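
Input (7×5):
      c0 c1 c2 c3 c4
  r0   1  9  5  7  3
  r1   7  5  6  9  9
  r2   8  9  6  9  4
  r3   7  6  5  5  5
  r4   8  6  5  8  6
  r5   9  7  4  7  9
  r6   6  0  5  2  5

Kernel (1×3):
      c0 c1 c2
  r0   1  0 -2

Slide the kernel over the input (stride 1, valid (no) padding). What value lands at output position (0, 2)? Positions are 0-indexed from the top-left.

-1

The receptive field on the input at this output position is [5 7 3]. Elementwise product with the kernel and sum: 5·1 + 3·-2.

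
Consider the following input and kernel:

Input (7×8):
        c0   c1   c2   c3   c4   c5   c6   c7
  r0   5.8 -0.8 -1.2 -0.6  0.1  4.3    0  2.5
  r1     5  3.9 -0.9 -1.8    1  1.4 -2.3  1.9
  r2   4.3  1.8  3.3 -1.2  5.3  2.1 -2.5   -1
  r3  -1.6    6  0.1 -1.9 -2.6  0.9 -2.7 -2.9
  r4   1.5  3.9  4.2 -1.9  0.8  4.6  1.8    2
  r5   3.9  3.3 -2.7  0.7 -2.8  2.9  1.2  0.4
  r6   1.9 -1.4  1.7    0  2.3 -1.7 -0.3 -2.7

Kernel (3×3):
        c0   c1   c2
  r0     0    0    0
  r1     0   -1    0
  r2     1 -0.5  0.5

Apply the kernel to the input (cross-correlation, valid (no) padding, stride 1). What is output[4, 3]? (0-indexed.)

0.8

The receptive field on the input at this output position is [-1.9 0.8 4.6 / 0.7 -2.8 2.9 / 0 2.3 -1.7]. Elementwise product with the kernel and sum: -2.8·-1 + 0·1 + 2.3·-0.5 + -1.7·0.5.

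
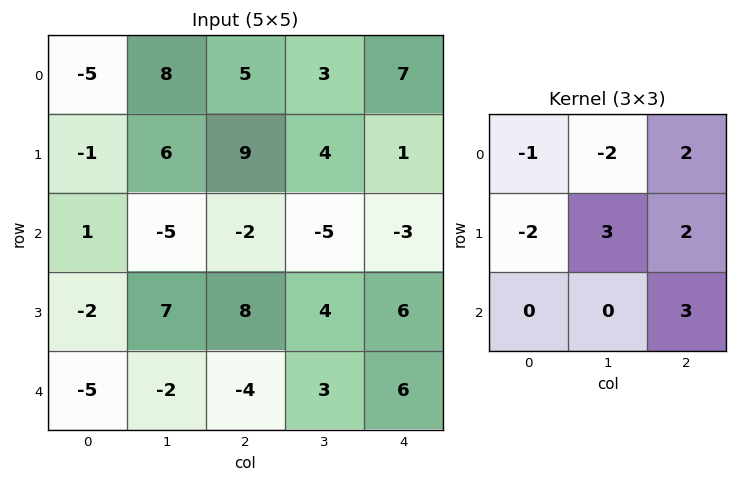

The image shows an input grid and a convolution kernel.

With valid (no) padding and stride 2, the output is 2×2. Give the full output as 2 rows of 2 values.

Output[0,0]: The receptive field on the input at this output position is [-5 8 5 / -1 6 9 / 1 -5 -2]. Elementwise product with the kernel and sum: -5·-1 + 8·-2 + 5·2 + -1·-2 + 6·3 + 9·2 + -2·3.

31 -10
34 32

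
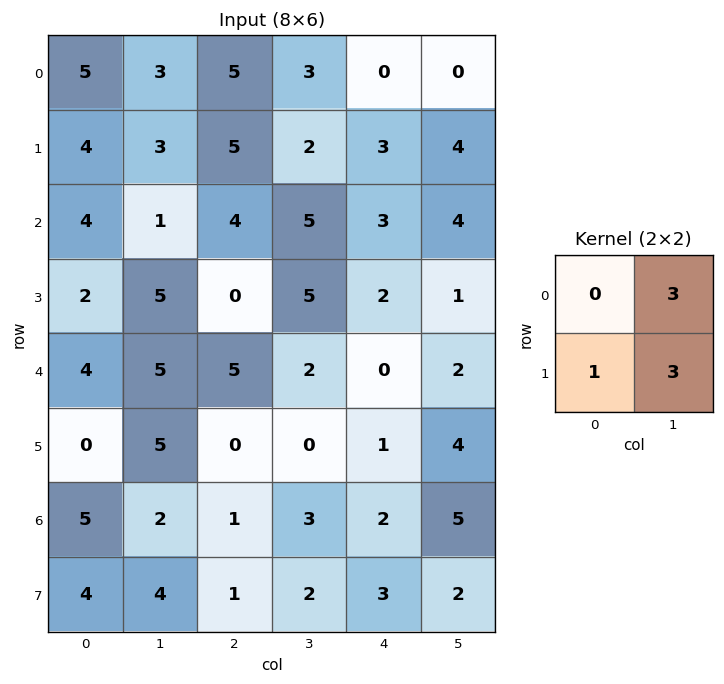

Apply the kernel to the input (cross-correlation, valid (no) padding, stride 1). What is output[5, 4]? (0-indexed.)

29

The receptive field on the input at this output position is [1 4 / 2 5]. Elementwise product with the kernel and sum: 4·3 + 2·1 + 5·3.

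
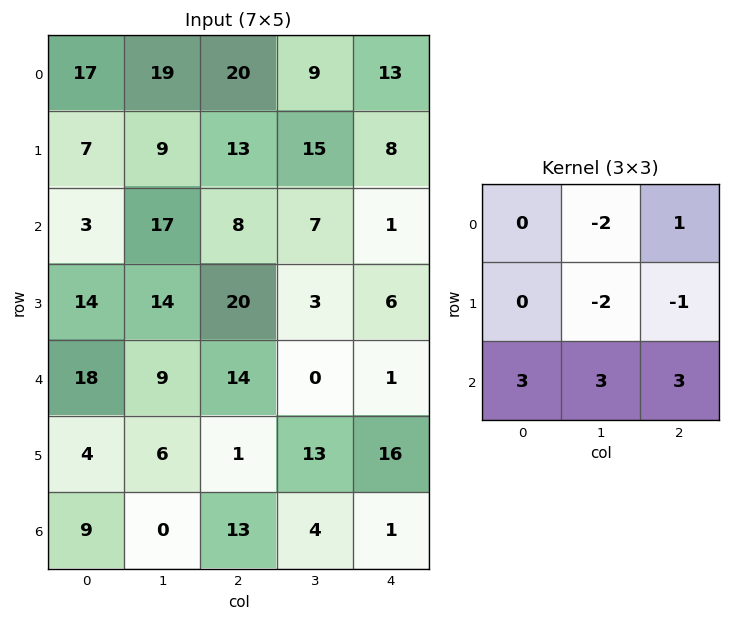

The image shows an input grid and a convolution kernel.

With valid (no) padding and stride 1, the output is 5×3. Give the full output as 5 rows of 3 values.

Output[0,0]: The receptive field on the input at this output position is [17 19 20 / 7 9 13 / 3 17 8]. Elementwise product with the kernel and sum: 19·-2 + 20·1 + 9·-2 + 13·-1 + 3·3 + 17·3 + 8·3.

35 24 5
97 77 50
49 17 20
-7 -5 89
49 8 13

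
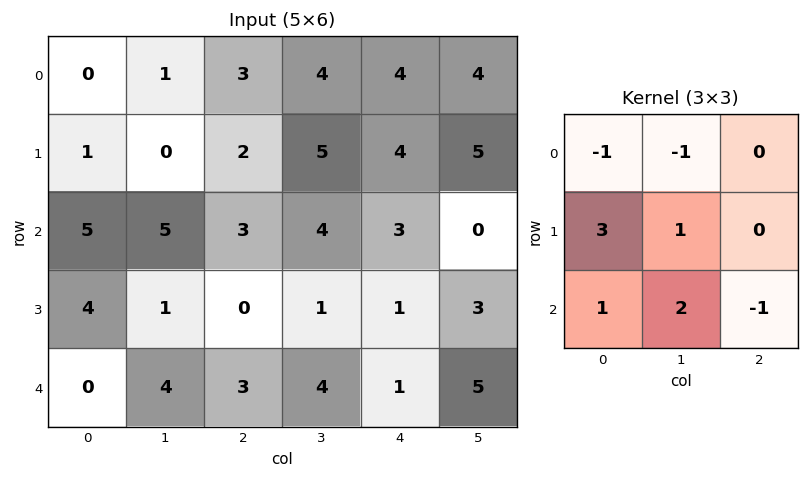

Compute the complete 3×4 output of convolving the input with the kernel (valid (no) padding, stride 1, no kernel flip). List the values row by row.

14 5 12 21
25 16 7 6
8 1 4 -2

Output[0,0]: The receptive field on the input at this output position is [0 1 3 / 1 0 2 / 5 5 3]. Elementwise product with the kernel and sum: 0·-1 + 1·-1 + 1·3 + 0·1 + 5·1 + 5·2 + 3·-1.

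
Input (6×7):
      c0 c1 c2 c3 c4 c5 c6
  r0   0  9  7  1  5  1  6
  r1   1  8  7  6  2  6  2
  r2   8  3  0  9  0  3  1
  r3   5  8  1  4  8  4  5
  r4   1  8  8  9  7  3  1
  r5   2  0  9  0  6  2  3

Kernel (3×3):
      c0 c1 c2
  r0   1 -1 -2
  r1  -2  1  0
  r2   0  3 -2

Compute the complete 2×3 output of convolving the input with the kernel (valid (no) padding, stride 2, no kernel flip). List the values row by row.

-8 15 1
11 6 -10

Output[0,0]: The receptive field on the input at this output position is [0 9 7 / 1 8 7 / 8 3 0]. Elementwise product with the kernel and sum: 0·1 + 9·-1 + 7·-2 + 1·-2 + 8·1 + 3·3 + 0·-2.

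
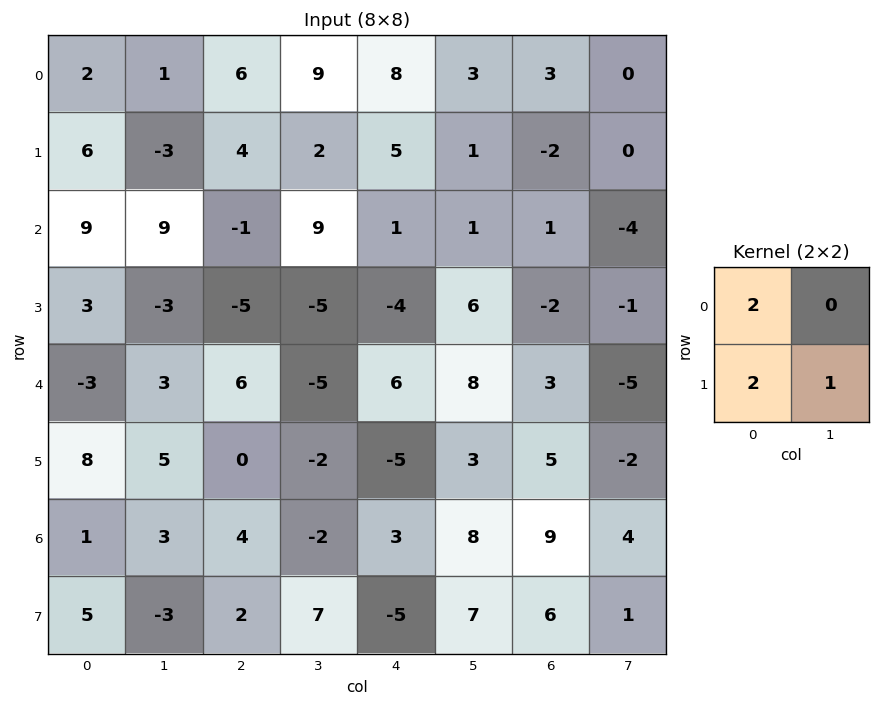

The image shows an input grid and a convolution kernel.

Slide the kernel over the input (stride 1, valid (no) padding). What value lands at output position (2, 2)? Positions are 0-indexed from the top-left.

-17

The receptive field on the input at this output position is [-1 9 / -5 -5]. Elementwise product with the kernel and sum: -1·2 + -5·2 + -5·1.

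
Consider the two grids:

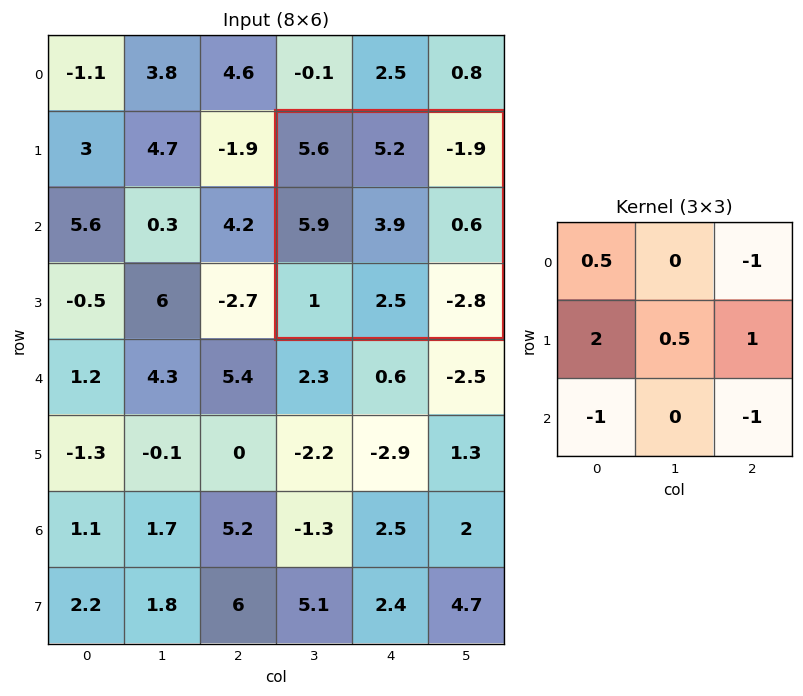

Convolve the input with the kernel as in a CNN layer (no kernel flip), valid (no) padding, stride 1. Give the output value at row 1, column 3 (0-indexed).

The receptive field on the input at this output position is [5.6 5.2 -1.9 / 5.9 3.9 0.6 / 1 2.5 -2.8]. Elementwise product with the kernel and sum: 5.6·0.5 + -1.9·-1 + 5.9·2 + 3.9·0.5 + 0.6·1 + 1·-1 + -2.8·-1.

20.85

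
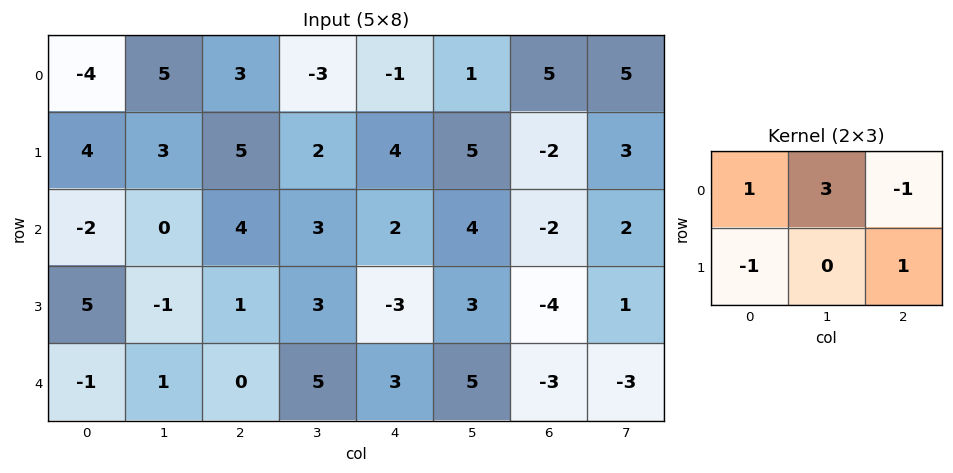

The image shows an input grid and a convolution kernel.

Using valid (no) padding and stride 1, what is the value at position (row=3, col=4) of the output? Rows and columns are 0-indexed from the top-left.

4

The receptive field on the input at this output position is [-3 3 -4 / 3 5 -3]. Elementwise product with the kernel and sum: -3·1 + 3·3 + -4·-1 + 3·-1 + -3·1.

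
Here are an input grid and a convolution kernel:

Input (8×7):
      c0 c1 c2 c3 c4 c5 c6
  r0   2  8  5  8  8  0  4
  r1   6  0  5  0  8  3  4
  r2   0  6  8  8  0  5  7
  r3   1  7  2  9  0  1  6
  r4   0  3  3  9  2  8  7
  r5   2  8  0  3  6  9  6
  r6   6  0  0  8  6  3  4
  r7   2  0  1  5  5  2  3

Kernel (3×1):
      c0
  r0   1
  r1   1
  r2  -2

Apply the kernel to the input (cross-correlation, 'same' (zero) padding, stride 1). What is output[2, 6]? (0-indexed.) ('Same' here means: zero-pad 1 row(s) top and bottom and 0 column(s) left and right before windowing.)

The receptive field on the zero-padded input at this output position is [4 / 7 / 6]. Elementwise product with the kernel and sum: 4·1 + 7·1 + 6·-2.

-1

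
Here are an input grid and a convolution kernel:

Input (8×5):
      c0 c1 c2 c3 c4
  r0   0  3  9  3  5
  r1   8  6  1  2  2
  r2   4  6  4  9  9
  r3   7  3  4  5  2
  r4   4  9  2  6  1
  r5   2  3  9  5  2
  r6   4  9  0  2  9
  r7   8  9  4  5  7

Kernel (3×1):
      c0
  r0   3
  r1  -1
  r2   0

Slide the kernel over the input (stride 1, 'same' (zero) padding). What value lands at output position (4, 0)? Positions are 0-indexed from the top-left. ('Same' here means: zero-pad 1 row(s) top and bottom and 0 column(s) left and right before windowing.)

The receptive field on the zero-padded input at this output position is [7 / 4 / 2]. Elementwise product with the kernel and sum: 7·3 + 4·-1.

17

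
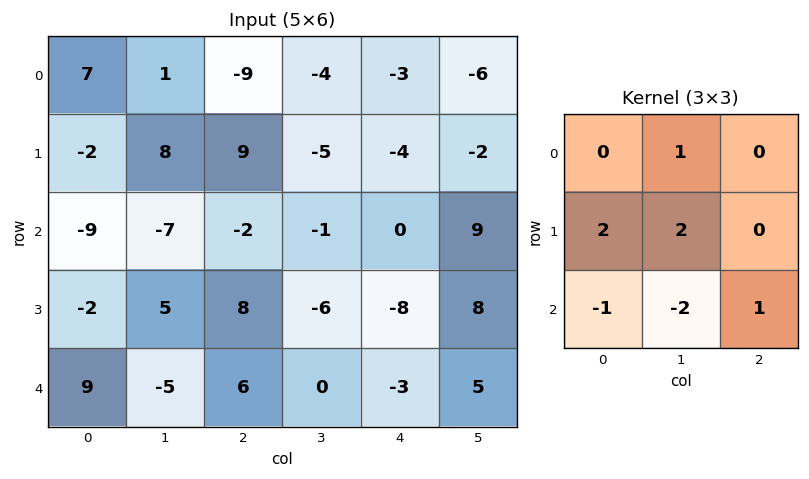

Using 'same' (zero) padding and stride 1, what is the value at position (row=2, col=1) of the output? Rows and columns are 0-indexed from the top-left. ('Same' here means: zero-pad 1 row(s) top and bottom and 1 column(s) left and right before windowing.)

-24

The receptive field on the zero-padded input at this output position is [-2 8 9 / -9 -7 -2 / -2 5 8]. Elementwise product with the kernel and sum: 8·1 + -9·2 + -7·2 + -2·-1 + 5·-2 + 8·1.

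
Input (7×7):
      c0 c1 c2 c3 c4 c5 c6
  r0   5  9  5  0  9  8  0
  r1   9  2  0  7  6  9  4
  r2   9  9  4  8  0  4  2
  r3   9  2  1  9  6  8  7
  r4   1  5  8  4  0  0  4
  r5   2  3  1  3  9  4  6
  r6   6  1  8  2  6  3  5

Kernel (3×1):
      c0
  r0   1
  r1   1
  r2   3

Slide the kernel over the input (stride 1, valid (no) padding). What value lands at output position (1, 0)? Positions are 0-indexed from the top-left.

45

The receptive field on the input at this output position is [9 / 9 / 9]. Elementwise product with the kernel and sum: 9·1 + 9·1 + 9·3.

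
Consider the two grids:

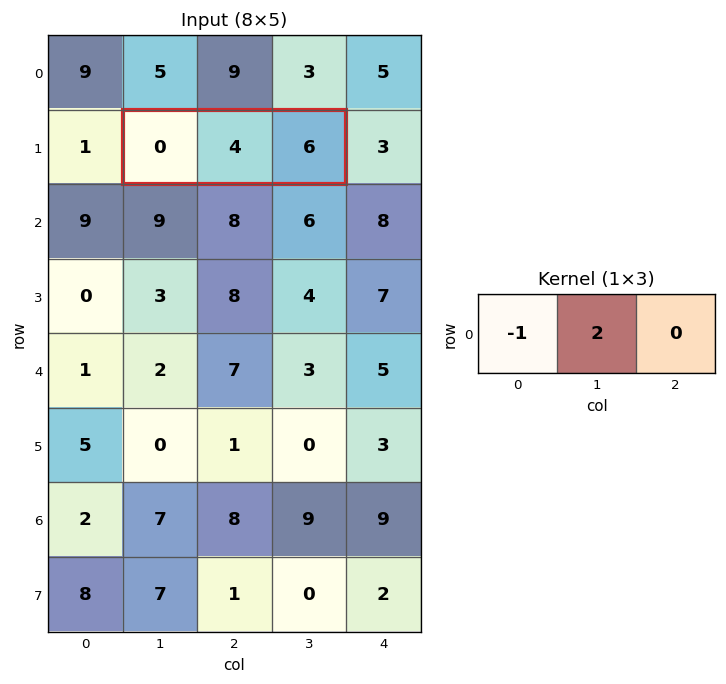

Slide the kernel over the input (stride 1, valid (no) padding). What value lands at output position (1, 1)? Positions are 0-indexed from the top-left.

8

The receptive field on the input at this output position is [0 4 6]. Elementwise product with the kernel and sum: 0·-1 + 4·2.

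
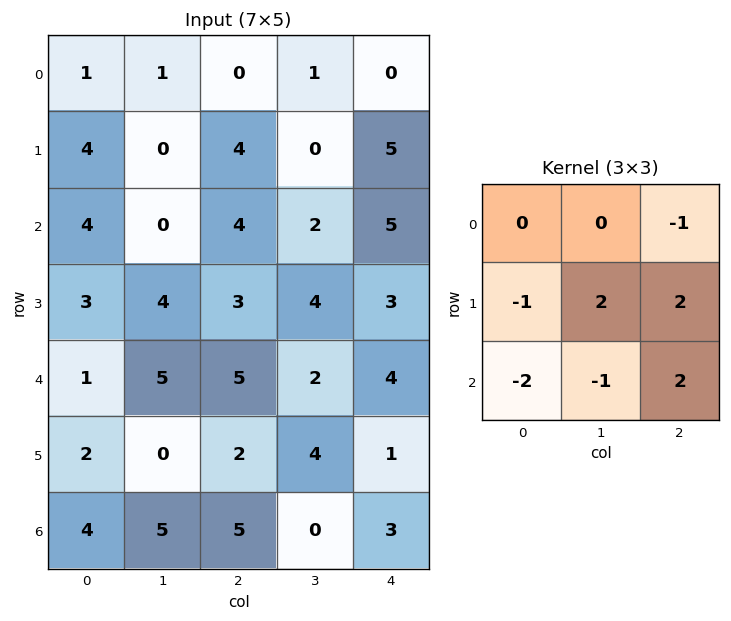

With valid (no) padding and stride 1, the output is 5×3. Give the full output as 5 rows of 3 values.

4 7 6
-4 9 1
10 -3 2
16 11 -2
-6 -5 0

Output[0,0]: The receptive field on the input at this output position is [1 1 0 / 4 0 4 / 4 0 4]. Elementwise product with the kernel and sum: 0·-1 + 4·-1 + 0·2 + 4·2 + 4·-2 + 0·-1 + 4·2.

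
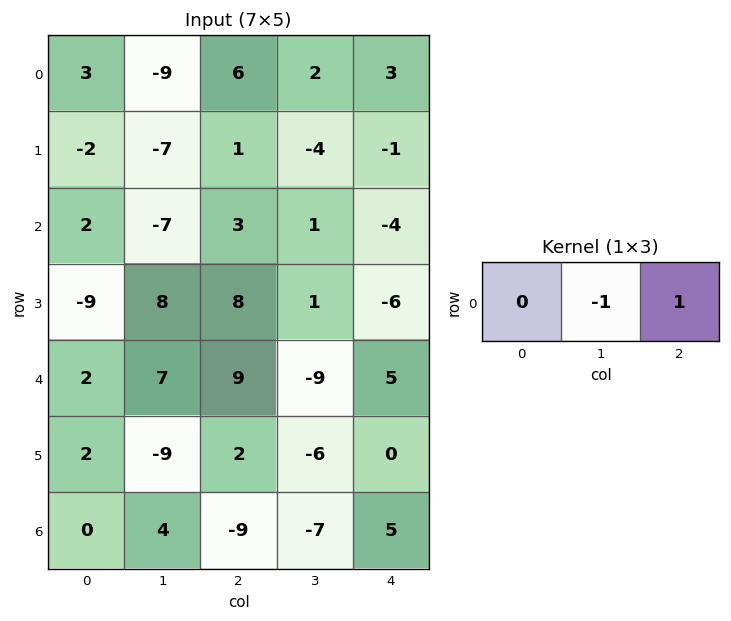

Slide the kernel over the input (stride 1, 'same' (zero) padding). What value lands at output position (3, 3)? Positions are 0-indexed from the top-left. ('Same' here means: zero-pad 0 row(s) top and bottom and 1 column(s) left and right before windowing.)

-7

The receptive field on the zero-padded input at this output position is [8 1 -6]. Elementwise product with the kernel and sum: 1·-1 + -6·1.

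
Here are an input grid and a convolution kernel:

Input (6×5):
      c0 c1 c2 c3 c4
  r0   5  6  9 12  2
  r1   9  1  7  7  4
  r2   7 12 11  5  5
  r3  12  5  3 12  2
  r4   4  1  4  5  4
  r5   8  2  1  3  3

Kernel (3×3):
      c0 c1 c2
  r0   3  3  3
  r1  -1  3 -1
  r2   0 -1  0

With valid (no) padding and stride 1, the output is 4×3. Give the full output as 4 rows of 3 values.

Output[0,0]: The receptive field on the input at this output position is [5 6 9 / 9 1 7 / 7 12 11]. Elementwise product with the kernel and sum: 5·3 + 6·3 + 9·3 + 9·-1 + 1·3 + 7·-1 + 12·-1.

35 83 74
64 58 41
89 72 89
53 65 55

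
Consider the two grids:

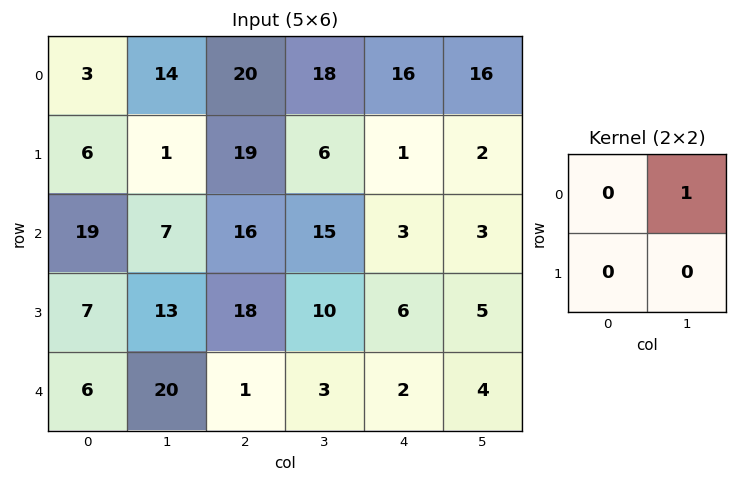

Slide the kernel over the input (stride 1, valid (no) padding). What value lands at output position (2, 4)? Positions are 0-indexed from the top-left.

3

The receptive field on the input at this output position is [3 3 / 6 5]. Elementwise product with the kernel and sum: 3·1.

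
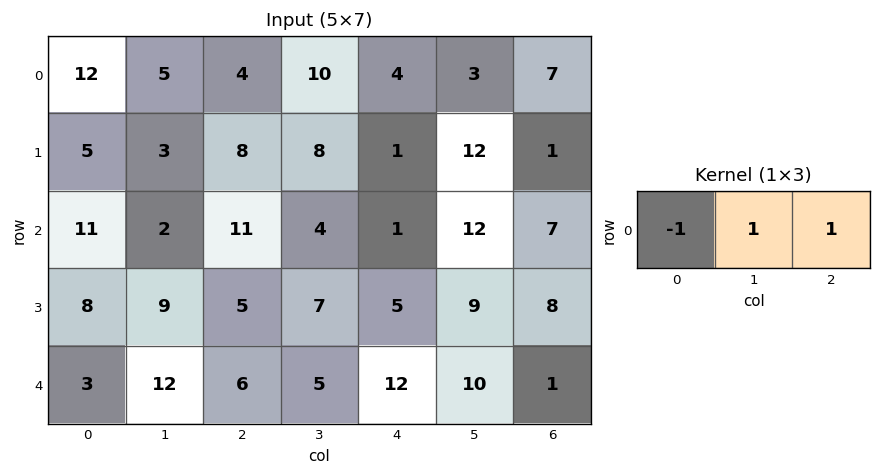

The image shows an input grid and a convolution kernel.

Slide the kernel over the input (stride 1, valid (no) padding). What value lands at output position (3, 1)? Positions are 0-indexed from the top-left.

3

The receptive field on the input at this output position is [9 5 7]. Elementwise product with the kernel and sum: 9·-1 + 5·1 + 7·1.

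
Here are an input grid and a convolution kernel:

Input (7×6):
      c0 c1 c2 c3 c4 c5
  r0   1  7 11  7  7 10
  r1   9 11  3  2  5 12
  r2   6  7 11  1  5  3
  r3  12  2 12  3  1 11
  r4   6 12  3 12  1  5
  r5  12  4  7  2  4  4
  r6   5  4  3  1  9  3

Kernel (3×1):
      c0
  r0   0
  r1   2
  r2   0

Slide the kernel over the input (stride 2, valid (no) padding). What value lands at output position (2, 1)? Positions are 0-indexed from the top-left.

14

The receptive field on the input at this output position is [3 / 7 / 3]. Elementwise product with the kernel and sum: 7·2.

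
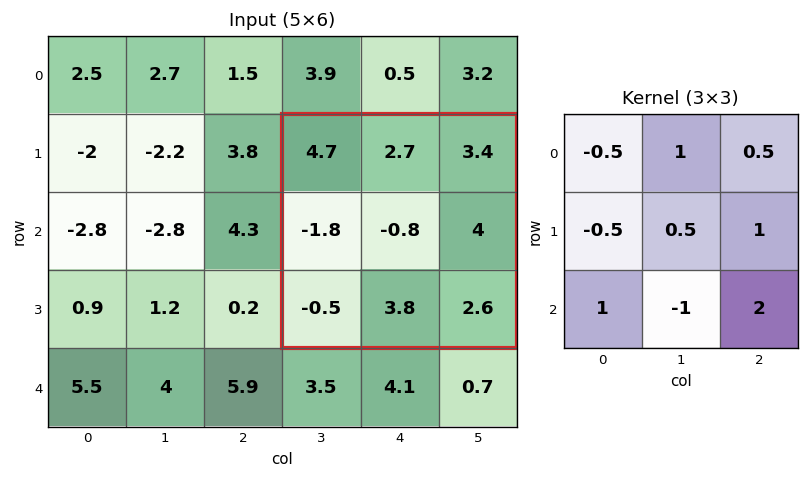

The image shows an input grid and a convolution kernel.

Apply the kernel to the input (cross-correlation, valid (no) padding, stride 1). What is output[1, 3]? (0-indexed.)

The receptive field on the input at this output position is [4.7 2.7 3.4 / -1.8 -0.8 4 / -0.5 3.8 2.6]. Elementwise product with the kernel and sum: 4.7·-0.5 + 2.7·1 + 3.4·0.5 + -1.8·-0.5 + -0.8·0.5 + 4·1 + -0.5·1 + 3.8·-1 + 2.6·2.

7.45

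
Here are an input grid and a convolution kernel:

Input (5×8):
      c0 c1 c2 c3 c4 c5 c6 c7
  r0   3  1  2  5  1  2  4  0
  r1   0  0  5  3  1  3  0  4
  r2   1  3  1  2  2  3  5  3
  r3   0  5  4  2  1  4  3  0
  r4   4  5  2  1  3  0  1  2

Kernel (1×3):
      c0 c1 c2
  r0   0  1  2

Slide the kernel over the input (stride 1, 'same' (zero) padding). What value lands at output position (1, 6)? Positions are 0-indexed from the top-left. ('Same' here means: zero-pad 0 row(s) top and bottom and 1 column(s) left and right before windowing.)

8

The receptive field on the zero-padded input at this output position is [3 0 4]. Elementwise product with the kernel and sum: 0·1 + 4·2.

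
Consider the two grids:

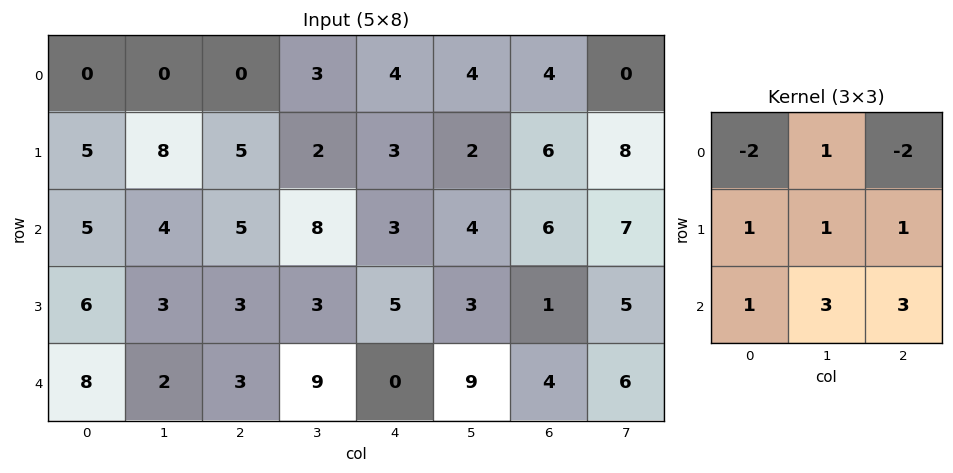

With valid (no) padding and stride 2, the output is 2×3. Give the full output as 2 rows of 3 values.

50 43 32
19 33 34

Output[0,0]: The receptive field on the input at this output position is [0 0 0 / 5 8 5 / 5 4 5]. Elementwise product with the kernel and sum: 0·-2 + 0·1 + 0·-2 + 5·1 + 8·1 + 5·1 + 5·1 + 4·3 + 5·3.
Output[0,1]: The receptive field on the input at this output position is [0 3 4 / 5 2 3 / 5 8 3]. Elementwise product with the kernel and sum: 0·-2 + 3·1 + 4·-2 + 5·1 + 2·1 + 3·1 + 5·1 + 8·3 + 3·3.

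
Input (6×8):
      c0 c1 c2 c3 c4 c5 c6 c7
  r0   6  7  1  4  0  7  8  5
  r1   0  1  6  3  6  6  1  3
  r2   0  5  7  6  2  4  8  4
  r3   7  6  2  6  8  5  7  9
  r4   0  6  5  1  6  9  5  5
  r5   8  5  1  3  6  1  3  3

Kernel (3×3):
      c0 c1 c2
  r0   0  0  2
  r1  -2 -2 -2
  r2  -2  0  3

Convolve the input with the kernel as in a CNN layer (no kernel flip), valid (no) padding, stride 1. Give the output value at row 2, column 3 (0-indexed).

The receptive field on the input at this output position is [6 2 4 / 6 8 5 / 1 6 9]. Elementwise product with the kernel and sum: 4·2 + 6·-2 + 8·-2 + 5·-2 + 1·-2 + 9·3.

-5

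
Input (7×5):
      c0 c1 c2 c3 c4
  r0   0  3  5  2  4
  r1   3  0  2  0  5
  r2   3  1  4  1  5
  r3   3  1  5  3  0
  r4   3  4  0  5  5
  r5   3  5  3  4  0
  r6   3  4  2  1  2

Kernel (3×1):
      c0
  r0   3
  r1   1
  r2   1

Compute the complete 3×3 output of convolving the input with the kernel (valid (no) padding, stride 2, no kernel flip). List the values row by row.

Output[0,0]: The receptive field on the input at this output position is [0 / 3 / 3]. Elementwise product with the kernel and sum: 0·3 + 3·1 + 3·1.

6 21 22
15 17 20
15 5 17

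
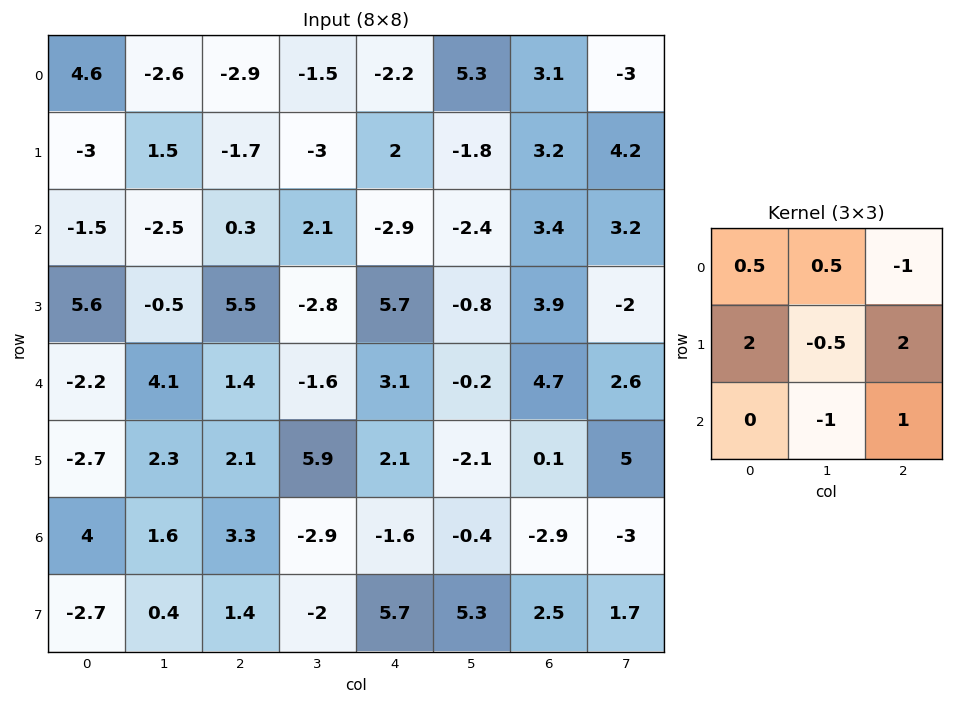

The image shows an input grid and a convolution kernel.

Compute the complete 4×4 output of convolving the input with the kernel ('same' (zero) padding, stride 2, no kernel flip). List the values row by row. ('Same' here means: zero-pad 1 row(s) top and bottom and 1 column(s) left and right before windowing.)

Output[0,0]: The receptive field on the zero-padded input at this output position is [0 0 0 / 0 4.6 -2.6 / 0 -3 1.5]. Elementwise product with the kernel and sum: 0·0.5 + 0·0.5 + 0·-1 + 0·2 + 4.6·-0.5 + -2.6·2 + -3·-1 + 1.5·1.
Output[0,1]: The receptive field on the zero-padded input at this output position is [0 0 0 / -2.6 -2.9 -1.5 / 1.5 -1.7 -3]. Elementwise product with the kernel and sum: 0·0.5 + 0·0.5 + 0·-1 + -2.6·2 + -2.9·-0.5 + -1.5·2 + -1.7·-1 + -3·1.

-3 -8.05 4.9 4.05
-13.35 -6.35 -4.35 -9.5
17.6 13.4 -7.1 10.9
0.65 -11.35 -0.1 -12.15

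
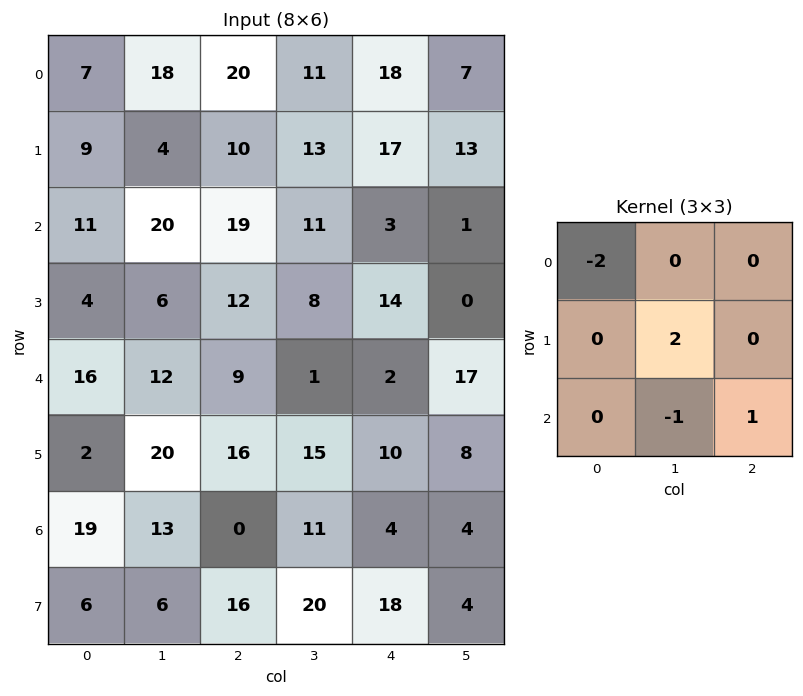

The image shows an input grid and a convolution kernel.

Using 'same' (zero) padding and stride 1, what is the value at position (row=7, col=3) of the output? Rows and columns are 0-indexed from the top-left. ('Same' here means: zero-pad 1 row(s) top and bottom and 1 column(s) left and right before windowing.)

The receptive field on the zero-padded input at this output position is [0 11 4 / 16 20 18 / 0 0 0]. Elementwise product with the kernel and sum: 0·-2 + 20·2 + 0·-1 + 0·1.

40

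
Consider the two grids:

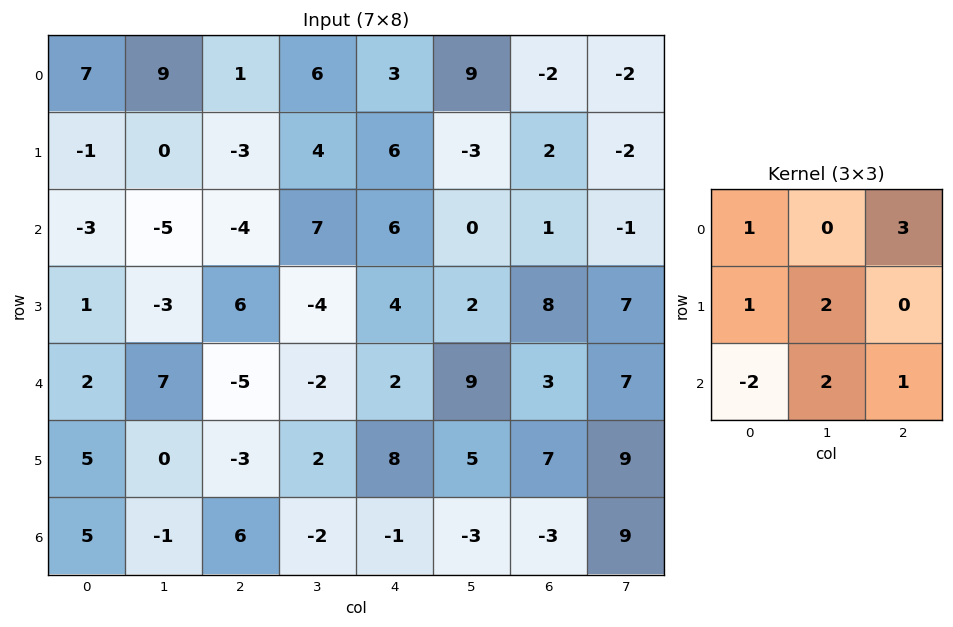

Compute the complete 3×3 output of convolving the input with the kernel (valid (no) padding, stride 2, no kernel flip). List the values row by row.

Output[0,0]: The receptive field on the input at this output position is [7 9 1 / -1 0 -3 / -3 -5 -4]. Elementwise product with the kernel and sum: 7·1 + 1·3 + -1·1 + 0·2 + -3·-2 + -5·2 + -4·1.
Output[0,1]: The receptive field on the input at this output position is [1 6 3 / -3 4 6 / -4 7 6]. Elementwise product with the kernel and sum: 1·1 + 3·3 + -3·1 + 4·2 + -4·-2 + 7·2 + 6·1.

1 43 -14
-15 20 34
-14 -15 22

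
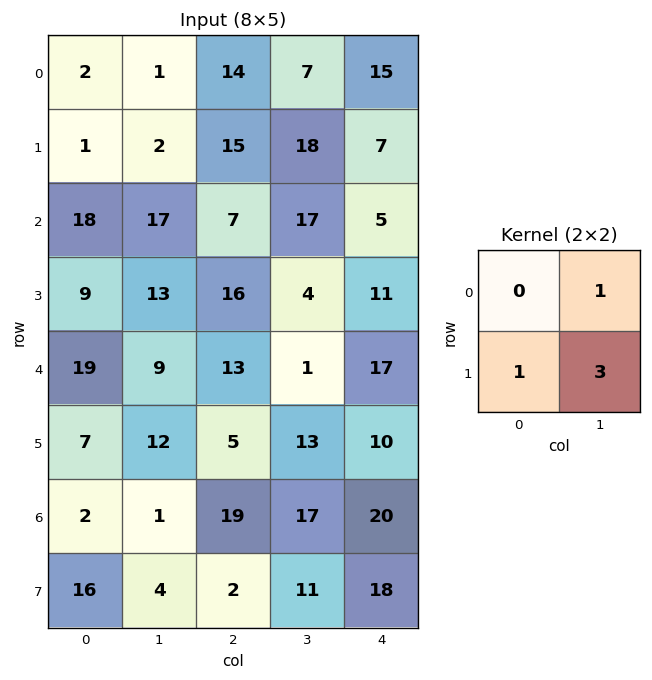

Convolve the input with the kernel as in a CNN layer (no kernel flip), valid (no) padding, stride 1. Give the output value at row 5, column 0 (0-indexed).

The receptive field on the input at this output position is [7 12 / 2 1]. Elementwise product with the kernel and sum: 12·1 + 2·1 + 1·3.

17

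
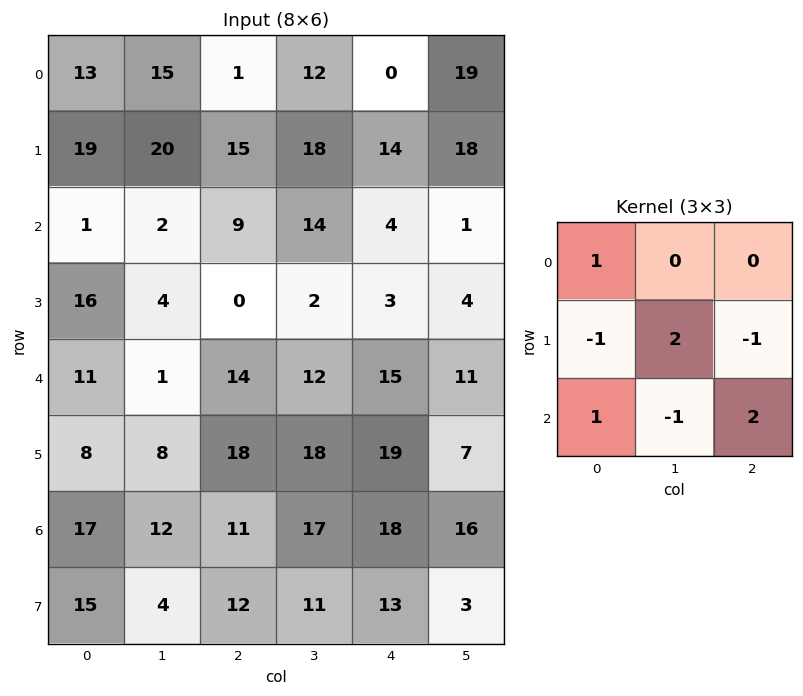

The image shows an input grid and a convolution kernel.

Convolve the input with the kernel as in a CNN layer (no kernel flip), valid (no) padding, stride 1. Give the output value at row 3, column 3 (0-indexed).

The receptive field on the input at this output position is [2 3 4 / 12 15 11 / 18 19 7]. Elementwise product with the kernel and sum: 2·1 + 12·-1 + 15·2 + 11·-1 + 18·1 + 19·-1 + 7·2.

22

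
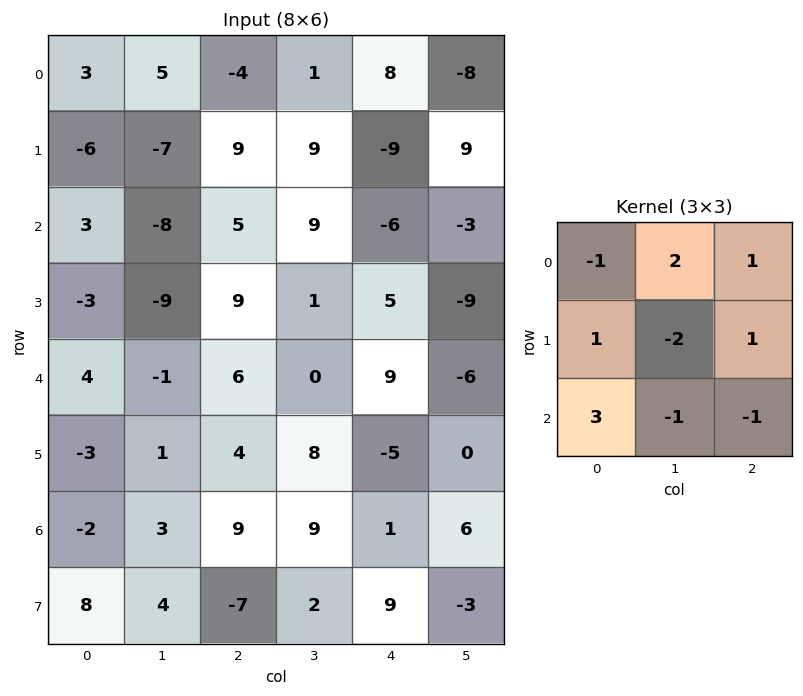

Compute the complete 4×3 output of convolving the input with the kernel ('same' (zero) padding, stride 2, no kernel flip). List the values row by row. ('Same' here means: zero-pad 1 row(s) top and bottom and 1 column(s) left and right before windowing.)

12 -25 4
-21 -12 7
-22 6 5
-10 26 -5

Output[0,0]: The receptive field on the zero-padded input at this output position is [0 0 0 / 0 3 5 / 0 -6 -7]. Elementwise product with the kernel and sum: 0·-1 + 0·2 + 0·1 + 0·1 + 3·-2 + 5·1 + 0·3 + -6·-1 + -7·-1.
Output[0,1]: The receptive field on the zero-padded input at this output position is [0 0 0 / 5 -4 1 / -7 9 9]. Elementwise product with the kernel and sum: 0·-1 + 0·2 + 0·1 + 5·1 + -4·-2 + 1·1 + -7·3 + 9·-1 + 9·-1.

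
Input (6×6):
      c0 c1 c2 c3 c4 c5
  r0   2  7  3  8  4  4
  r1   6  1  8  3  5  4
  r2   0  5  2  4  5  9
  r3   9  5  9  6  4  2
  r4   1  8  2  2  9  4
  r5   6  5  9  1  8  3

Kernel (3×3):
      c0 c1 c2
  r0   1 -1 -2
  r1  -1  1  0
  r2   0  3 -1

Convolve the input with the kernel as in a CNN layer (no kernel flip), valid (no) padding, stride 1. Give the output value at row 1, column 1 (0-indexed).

5

The receptive field on the input at this output position is [1 8 3 / 5 2 4 / 5 9 6]. Elementwise product with the kernel and sum: 1·1 + 8·-1 + 3·-2 + 5·-1 + 2·1 + 9·3 + 6·-1.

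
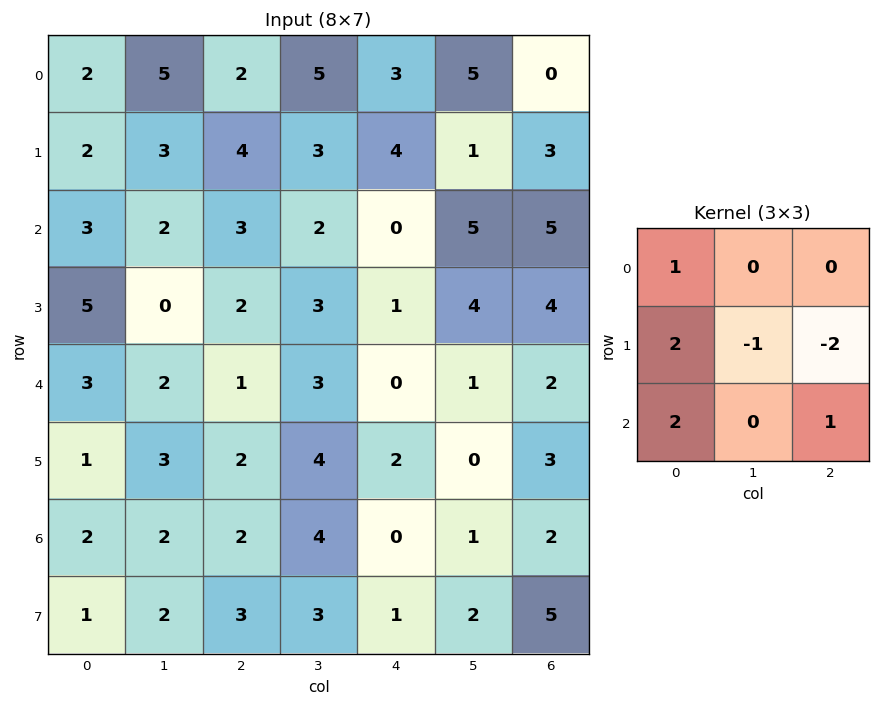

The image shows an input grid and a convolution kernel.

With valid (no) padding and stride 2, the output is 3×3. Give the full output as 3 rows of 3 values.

4 5 9
16 4 -8
4 1 0

Output[0,0]: The receptive field on the input at this output position is [2 5 2 / 2 3 4 / 3 2 3]. Elementwise product with the kernel and sum: 2·1 + 2·2 + 3·-1 + 4·-2 + 3·2 + 3·1.
Output[0,1]: The receptive field on the input at this output position is [2 5 3 / 4 3 4 / 3 2 0]. Elementwise product with the kernel and sum: 2·1 + 4·2 + 3·-1 + 4·-2 + 3·2 + 0·1.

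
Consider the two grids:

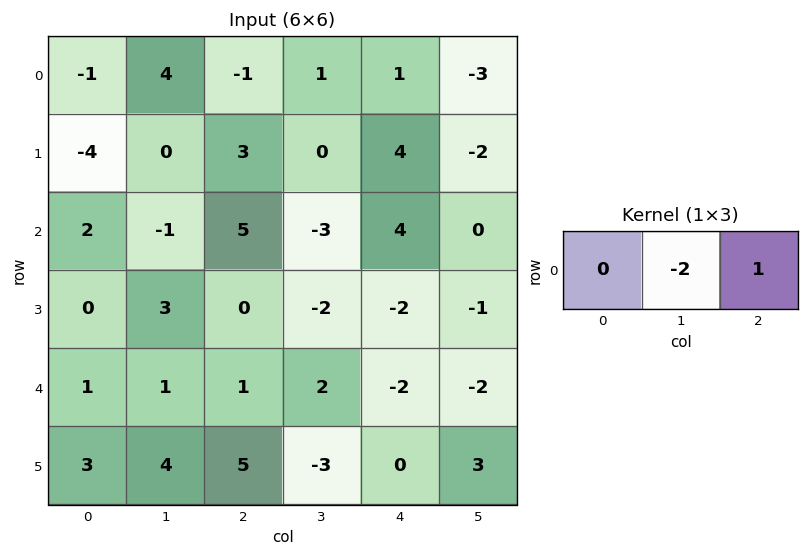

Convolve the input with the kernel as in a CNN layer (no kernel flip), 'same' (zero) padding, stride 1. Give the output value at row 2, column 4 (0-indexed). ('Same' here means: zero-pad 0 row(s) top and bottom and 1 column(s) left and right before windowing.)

-8

The receptive field on the zero-padded input at this output position is [-3 4 0]. Elementwise product with the kernel and sum: 4·-2 + 0·1.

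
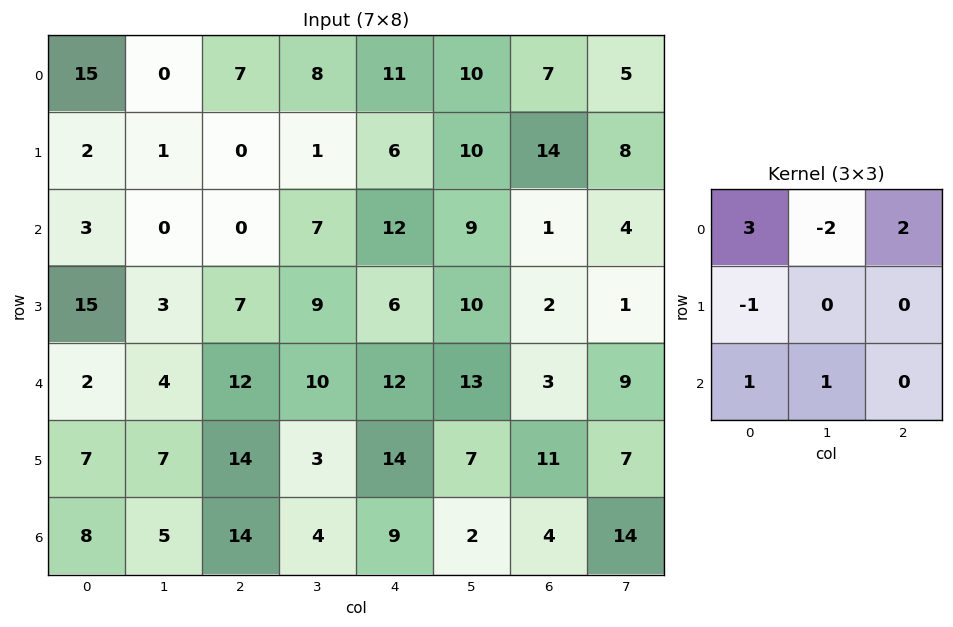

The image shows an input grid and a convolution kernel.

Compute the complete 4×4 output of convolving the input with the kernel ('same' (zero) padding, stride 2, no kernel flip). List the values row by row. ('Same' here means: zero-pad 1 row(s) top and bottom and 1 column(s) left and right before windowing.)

2 1 -1 14
13 15 19 21
-17 30 42 33
0 -6 -9 11

Output[0,0]: The receptive field on the zero-padded input at this output position is [0 0 0 / 0 15 0 / 0 2 1]. Elementwise product with the kernel and sum: 0·3 + 0·-2 + 0·2 + 0·-1 + 0·1 + 2·1.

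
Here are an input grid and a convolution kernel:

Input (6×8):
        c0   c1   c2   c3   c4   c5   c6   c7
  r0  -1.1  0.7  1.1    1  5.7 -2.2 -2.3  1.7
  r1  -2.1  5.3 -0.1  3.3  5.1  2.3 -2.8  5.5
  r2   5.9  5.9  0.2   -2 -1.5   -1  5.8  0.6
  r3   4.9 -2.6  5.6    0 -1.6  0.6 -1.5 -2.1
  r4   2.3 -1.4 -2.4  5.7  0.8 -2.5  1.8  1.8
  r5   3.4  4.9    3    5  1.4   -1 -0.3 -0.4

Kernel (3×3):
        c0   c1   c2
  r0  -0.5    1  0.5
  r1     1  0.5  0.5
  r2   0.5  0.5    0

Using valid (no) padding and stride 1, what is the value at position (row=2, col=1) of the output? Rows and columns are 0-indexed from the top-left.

-5.45

The receptive field on the input at this output position is [5.9 0.2 -2 / -2.6 5.6 0 / -1.4 -2.4 5.7]. Elementwise product with the kernel and sum: 5.9·-0.5 + 0.2·1 + -2·0.5 + -2.6·1 + 5.6·0.5 + 0·0.5 + -1.4·0.5 + -2.4·0.5.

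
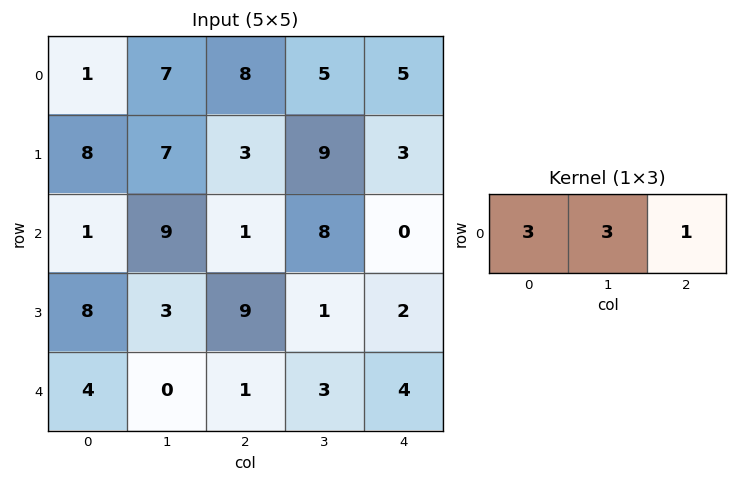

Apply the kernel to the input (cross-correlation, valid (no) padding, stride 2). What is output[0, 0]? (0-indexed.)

The receptive field on the input at this output position is [1 7 8]. Elementwise product with the kernel and sum: 1·3 + 7·3 + 8·1.

32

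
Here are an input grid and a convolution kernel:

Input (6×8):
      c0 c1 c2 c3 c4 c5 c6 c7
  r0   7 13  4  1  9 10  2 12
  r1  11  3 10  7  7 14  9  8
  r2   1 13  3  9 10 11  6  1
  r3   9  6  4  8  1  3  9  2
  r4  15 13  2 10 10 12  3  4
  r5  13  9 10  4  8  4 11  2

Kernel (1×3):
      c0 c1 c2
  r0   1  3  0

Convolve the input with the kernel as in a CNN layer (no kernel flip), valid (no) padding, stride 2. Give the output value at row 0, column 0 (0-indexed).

The receptive field on the input at this output position is [7 13 4]. Elementwise product with the kernel and sum: 7·1 + 13·3.

46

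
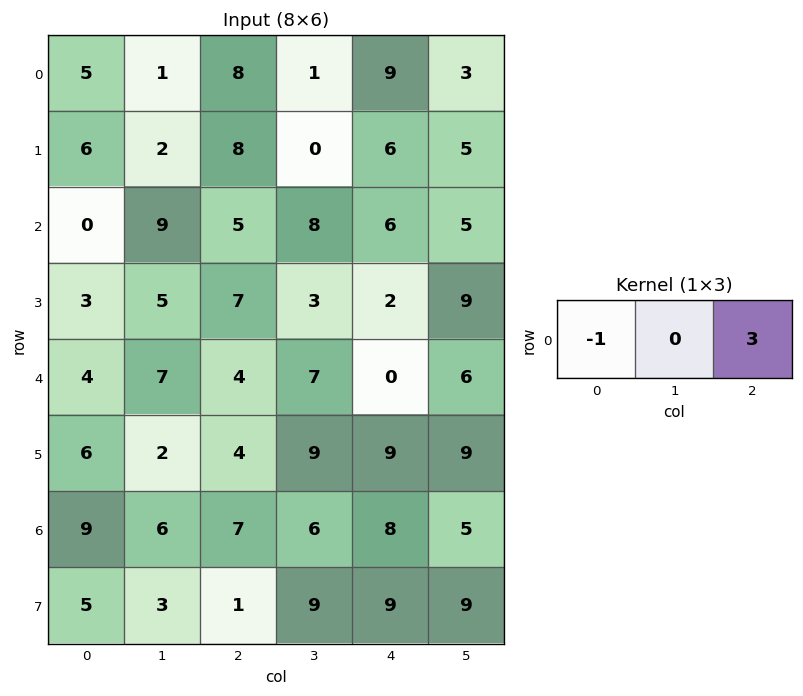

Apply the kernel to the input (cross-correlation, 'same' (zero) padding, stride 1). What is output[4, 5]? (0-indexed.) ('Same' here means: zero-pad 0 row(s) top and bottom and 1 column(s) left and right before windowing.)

0

The receptive field on the zero-padded input at this output position is [0 6 0]. Elementwise product with the kernel and sum: 0·-1 + 0·3.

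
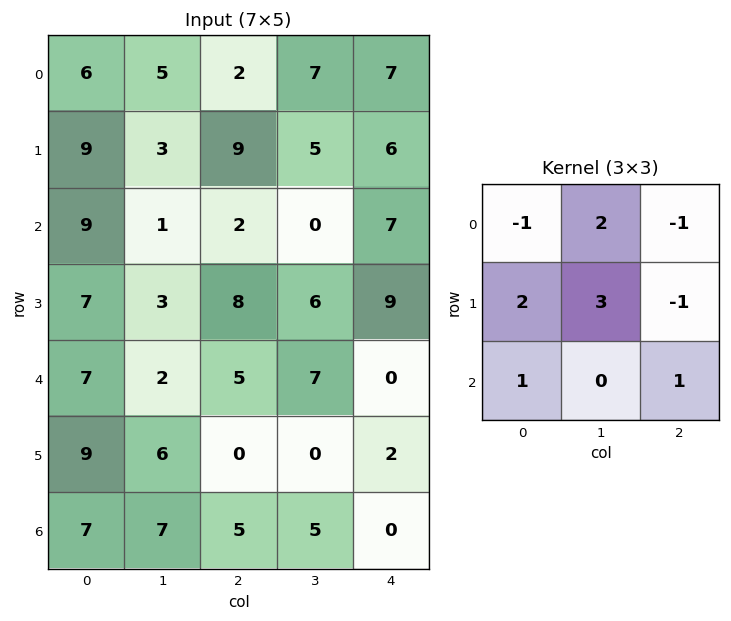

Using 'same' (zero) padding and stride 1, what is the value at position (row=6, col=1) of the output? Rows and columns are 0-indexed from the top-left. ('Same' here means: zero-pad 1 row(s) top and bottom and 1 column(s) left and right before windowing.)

The receptive field on the zero-padded input at this output position is [9 6 0 / 7 7 5 / 0 0 0]. Elementwise product with the kernel and sum: 9·-1 + 6·2 + 0·-1 + 7·2 + 7·3 + 5·-1 + 0·1 + 0·1.

33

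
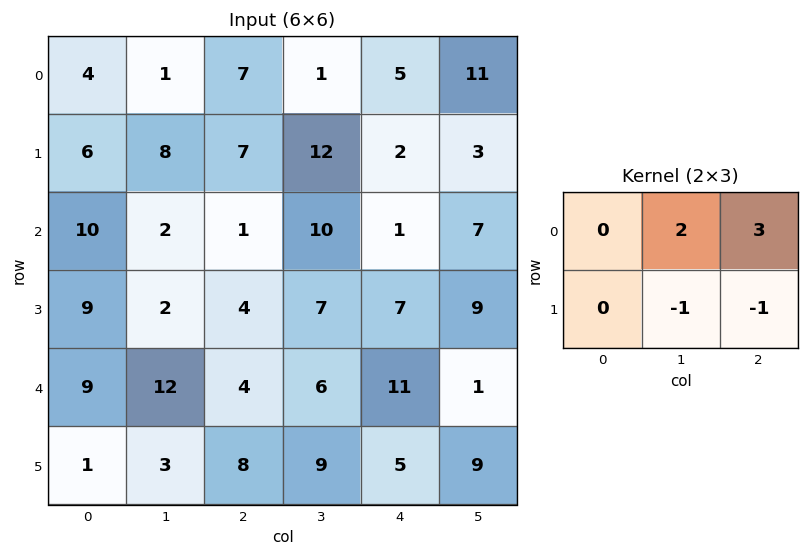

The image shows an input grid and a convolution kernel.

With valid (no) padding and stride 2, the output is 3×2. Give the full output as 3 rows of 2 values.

8 3
1 9
25 31

Output[0,0]: The receptive field on the input at this output position is [4 1 7 / 6 8 7]. Elementwise product with the kernel and sum: 1·2 + 7·3 + 8·-1 + 7·-1.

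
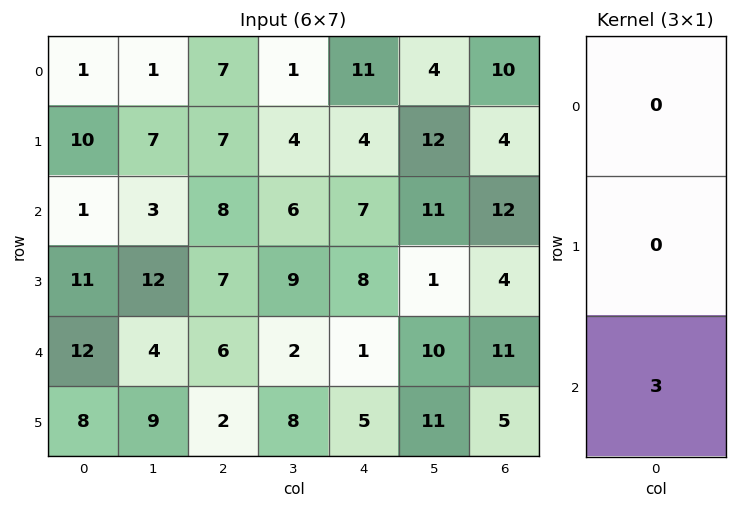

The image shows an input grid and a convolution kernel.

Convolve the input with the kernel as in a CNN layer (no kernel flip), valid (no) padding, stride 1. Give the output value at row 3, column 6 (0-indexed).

The receptive field on the input at this output position is [4 / 11 / 5]. Elementwise product with the kernel and sum: 5·3.

15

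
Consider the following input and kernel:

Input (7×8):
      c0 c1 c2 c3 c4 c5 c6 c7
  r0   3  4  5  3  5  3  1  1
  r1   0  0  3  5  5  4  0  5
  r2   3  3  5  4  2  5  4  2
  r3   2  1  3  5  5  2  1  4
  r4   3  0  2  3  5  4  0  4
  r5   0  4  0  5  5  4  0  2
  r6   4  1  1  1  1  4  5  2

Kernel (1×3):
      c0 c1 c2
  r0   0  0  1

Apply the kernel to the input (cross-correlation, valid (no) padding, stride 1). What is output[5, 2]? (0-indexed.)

The receptive field on the input at this output position is [0 5 5]. Elementwise product with the kernel and sum: 5·1.

5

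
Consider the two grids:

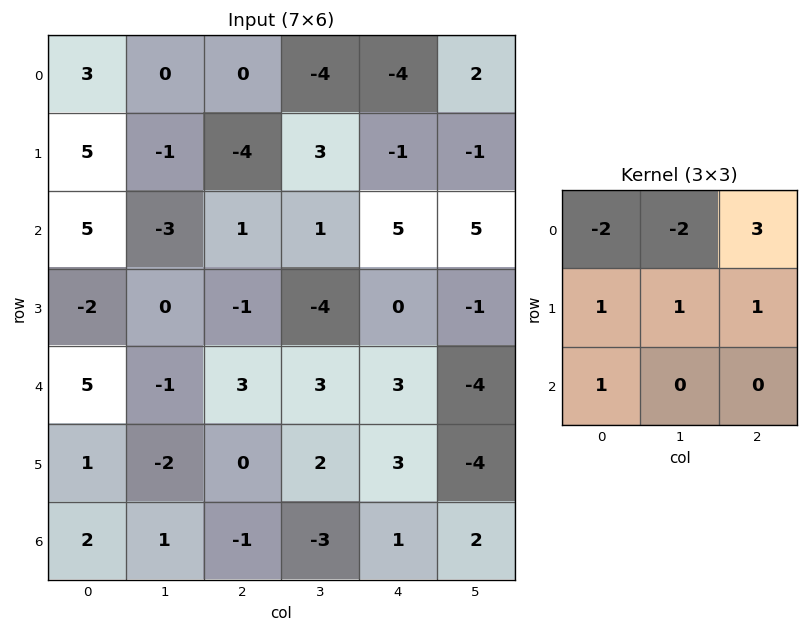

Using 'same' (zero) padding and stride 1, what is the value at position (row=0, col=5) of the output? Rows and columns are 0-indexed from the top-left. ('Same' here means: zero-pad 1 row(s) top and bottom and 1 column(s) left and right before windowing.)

The receptive field on the zero-padded input at this output position is [0 0 0 / -4 2 0 / -1 -1 0]. Elementwise product with the kernel and sum: 0·-2 + 0·-2 + 0·3 + -4·1 + 2·1 + 0·1 + -1·1.

-3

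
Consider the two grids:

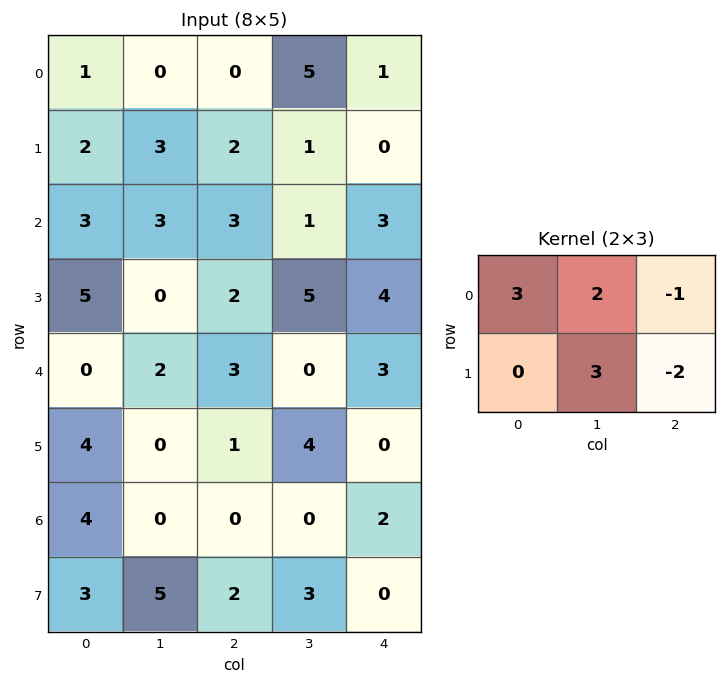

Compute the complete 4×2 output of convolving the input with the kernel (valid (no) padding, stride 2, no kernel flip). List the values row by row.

8 12
8 15
-1 18
23 7

Output[0,0]: The receptive field on the input at this output position is [1 0 0 / 2 3 2]. Elementwise product with the kernel and sum: 1·3 + 0·2 + 0·-1 + 3·3 + 2·-2.
Output[0,1]: The receptive field on the input at this output position is [0 5 1 / 2 1 0]. Elementwise product with the kernel and sum: 0·3 + 5·2 + 1·-1 + 1·3 + 0·-2.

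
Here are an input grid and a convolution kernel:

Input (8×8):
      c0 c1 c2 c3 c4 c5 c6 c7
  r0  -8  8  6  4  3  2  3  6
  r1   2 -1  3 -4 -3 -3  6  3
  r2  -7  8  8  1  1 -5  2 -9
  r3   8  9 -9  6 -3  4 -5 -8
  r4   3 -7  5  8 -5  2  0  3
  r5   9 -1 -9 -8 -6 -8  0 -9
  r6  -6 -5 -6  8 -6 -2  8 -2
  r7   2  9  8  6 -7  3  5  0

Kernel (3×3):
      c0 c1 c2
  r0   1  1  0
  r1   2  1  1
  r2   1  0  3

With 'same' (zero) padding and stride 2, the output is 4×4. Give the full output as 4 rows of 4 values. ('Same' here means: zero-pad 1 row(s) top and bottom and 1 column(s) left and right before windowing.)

-3 13 0 19
30 54 9 -34
1 -26 -16 -29
25 9 9 -3

Output[0,0]: The receptive field on the zero-padded input at this output position is [0 0 0 / 0 -8 8 / 0 2 -1]. Elementwise product with the kernel and sum: 0·1 + 0·1 + 0·2 + -8·1 + 8·1 + 0·1 + -1·3.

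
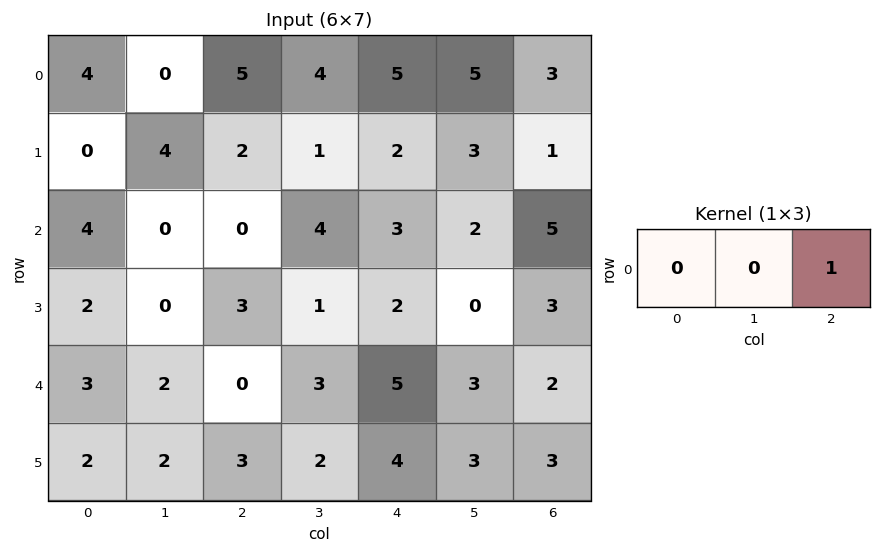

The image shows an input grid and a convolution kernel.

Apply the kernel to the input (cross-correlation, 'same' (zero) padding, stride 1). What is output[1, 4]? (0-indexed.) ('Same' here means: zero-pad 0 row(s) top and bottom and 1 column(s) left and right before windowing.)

3

The receptive field on the zero-padded input at this output position is [1 2 3]. Elementwise product with the kernel and sum: 3·1.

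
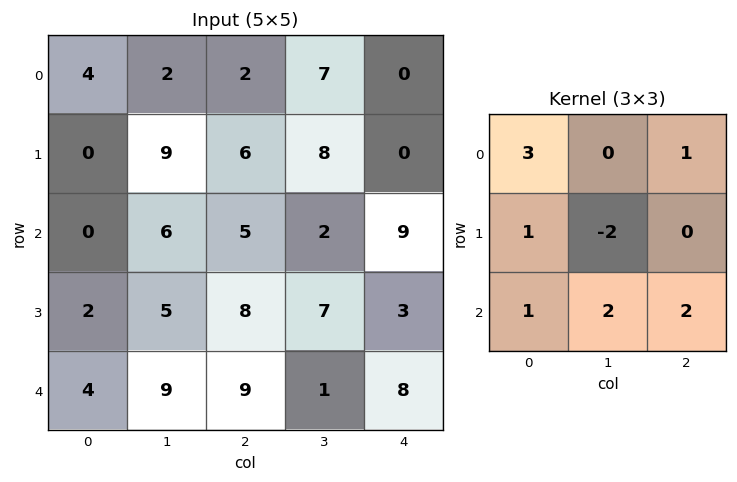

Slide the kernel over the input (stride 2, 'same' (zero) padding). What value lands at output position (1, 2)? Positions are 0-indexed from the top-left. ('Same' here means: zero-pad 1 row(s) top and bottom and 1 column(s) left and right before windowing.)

21

The receptive field on the zero-padded input at this output position is [8 0 0 / 2 9 0 / 7 3 0]. Elementwise product with the kernel and sum: 8·3 + 0·1 + 2·1 + 9·-2 + 7·1 + 3·2 + 0·2.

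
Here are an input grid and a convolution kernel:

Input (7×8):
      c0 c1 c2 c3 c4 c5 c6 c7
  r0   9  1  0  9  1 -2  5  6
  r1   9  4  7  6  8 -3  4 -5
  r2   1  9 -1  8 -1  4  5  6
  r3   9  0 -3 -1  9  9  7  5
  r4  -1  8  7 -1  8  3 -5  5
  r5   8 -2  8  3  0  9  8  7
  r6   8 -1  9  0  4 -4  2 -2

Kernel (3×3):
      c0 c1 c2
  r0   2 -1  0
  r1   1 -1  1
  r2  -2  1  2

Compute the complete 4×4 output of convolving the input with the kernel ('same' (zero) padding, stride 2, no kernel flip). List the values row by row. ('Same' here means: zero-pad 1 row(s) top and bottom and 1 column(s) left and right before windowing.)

9 21 -4 -1
8 14 46 -6
4 21 -5 28
-17 -22 -2 2

Output[0,0]: The receptive field on the zero-padded input at this output position is [0 0 0 / 0 9 1 / 0 9 4]. Elementwise product with the kernel and sum: 0·2 + 0·-1 + 0·1 + 9·-1 + 1·1 + 0·-2 + 9·1 + 4·2.
Output[0,1]: The receptive field on the zero-padded input at this output position is [0 0 0 / 1 0 9 / 4 7 6]. Elementwise product with the kernel and sum: 0·2 + 0·-1 + 1·1 + 0·-1 + 9·1 + 4·-2 + 7·1 + 6·2.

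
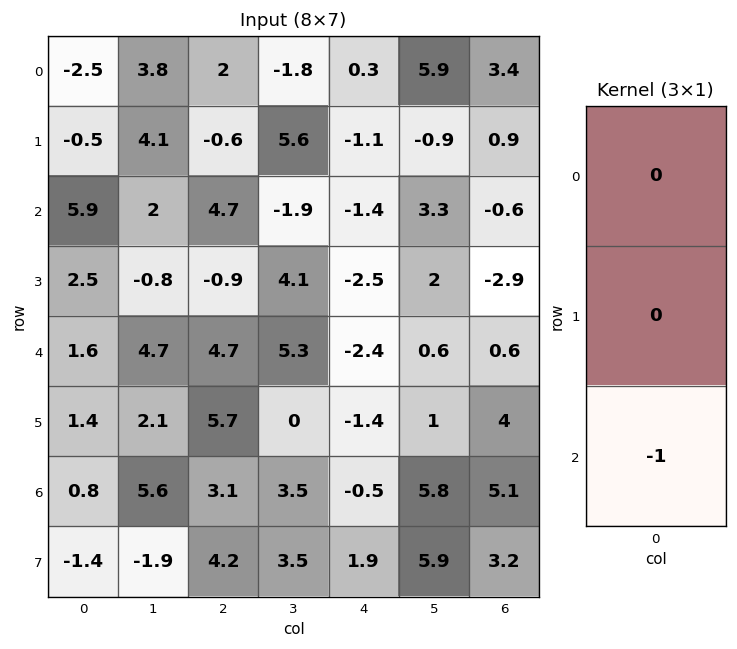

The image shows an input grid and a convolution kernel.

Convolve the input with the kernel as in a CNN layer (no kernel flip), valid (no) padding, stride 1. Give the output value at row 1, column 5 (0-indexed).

-2

The receptive field on the input at this output position is [-0.9 / 3.3 / 2]. Elementwise product with the kernel and sum: 2·-1.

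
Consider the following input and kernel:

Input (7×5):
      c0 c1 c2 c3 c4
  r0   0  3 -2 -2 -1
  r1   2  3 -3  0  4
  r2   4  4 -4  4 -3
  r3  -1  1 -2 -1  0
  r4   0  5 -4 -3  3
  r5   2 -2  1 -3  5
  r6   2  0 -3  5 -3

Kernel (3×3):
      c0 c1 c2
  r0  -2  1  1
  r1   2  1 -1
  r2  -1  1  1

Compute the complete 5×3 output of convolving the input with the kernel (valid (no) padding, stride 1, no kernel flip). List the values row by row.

7 -11 -4
12 -13 10
-6 -19 8
7 4 -10
-3 -15 7

Output[0,0]: The receptive field on the input at this output position is [0 3 -2 / 2 3 -3 / 4 4 -4]. Elementwise product with the kernel and sum: 0·-2 + 3·1 + -2·1 + 2·2 + 3·1 + -3·-1 + 4·-1 + 4·1 + -4·1.
Output[0,1]: The receptive field on the input at this output position is [3 -2 -2 / 3 -3 0 / 4 -4 4]. Elementwise product with the kernel and sum: 3·-2 + -2·1 + -2·1 + 3·2 + -3·1 + 0·-1 + 4·-1 + -4·1 + 4·1.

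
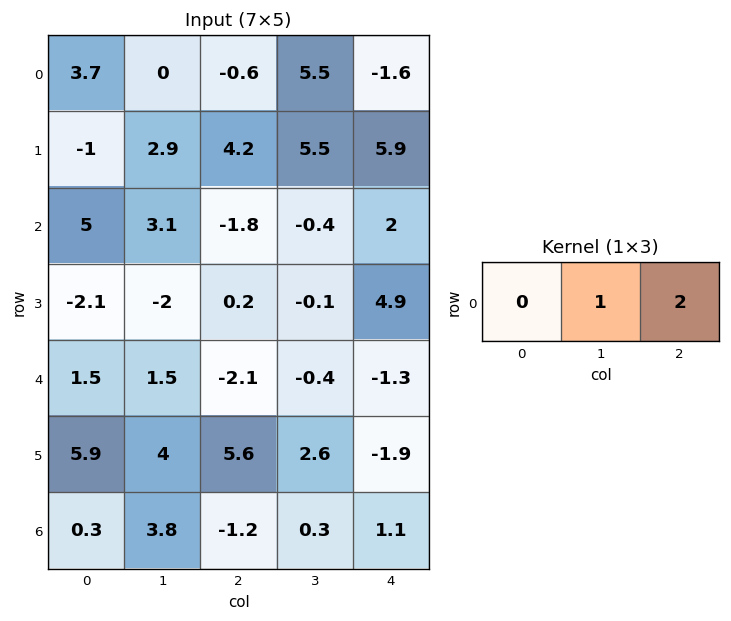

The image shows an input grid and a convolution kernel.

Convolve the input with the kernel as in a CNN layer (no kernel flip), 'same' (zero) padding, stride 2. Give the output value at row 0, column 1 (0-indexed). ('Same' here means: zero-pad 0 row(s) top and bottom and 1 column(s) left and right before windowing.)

10.4

The receptive field on the zero-padded input at this output position is [0 -0.6 5.5]. Elementwise product with the kernel and sum: -0.6·1 + 5.5·2.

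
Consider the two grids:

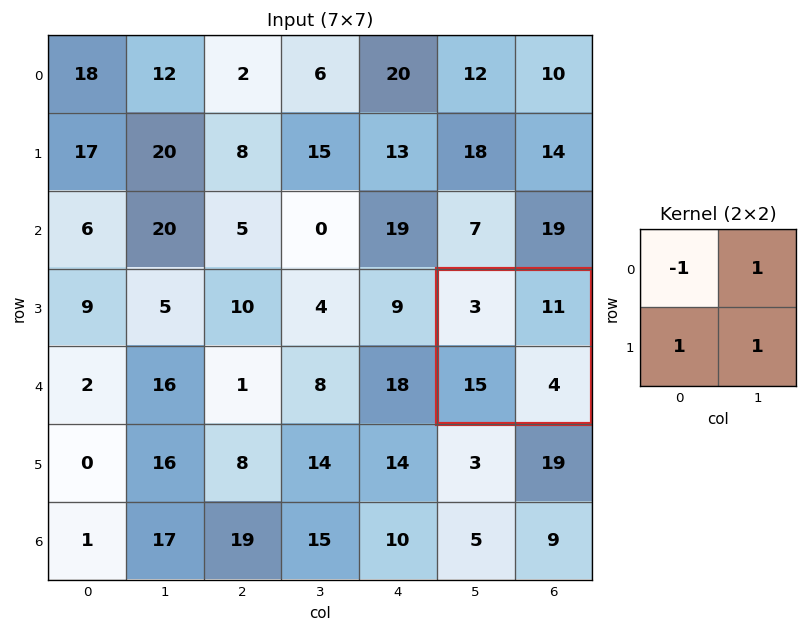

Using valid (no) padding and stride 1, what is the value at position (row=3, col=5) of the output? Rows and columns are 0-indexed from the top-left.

27

The receptive field on the input at this output position is [3 11 / 15 4]. Elementwise product with the kernel and sum: 3·-1 + 11·1 + 15·1 + 4·1.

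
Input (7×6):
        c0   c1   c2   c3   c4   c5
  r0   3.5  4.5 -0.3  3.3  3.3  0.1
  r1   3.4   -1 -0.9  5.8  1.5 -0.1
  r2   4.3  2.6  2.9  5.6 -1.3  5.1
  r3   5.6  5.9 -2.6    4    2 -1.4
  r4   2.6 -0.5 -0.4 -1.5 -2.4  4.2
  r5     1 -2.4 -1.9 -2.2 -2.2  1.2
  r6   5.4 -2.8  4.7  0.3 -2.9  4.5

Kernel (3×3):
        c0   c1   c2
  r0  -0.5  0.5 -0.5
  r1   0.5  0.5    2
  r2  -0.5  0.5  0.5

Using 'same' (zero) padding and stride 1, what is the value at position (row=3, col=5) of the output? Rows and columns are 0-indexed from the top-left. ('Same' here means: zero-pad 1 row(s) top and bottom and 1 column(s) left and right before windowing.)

6.8

The receptive field on the zero-padded input at this output position is [-1.3 5.1 0 / 2 -1.4 0 / -2.4 4.2 0]. Elementwise product with the kernel and sum: -1.3·-0.5 + 5.1·0.5 + 0·-0.5 + 2·0.5 + -1.4·0.5 + 0·2 + -2.4·-0.5 + 4.2·0.5 + 0·0.5.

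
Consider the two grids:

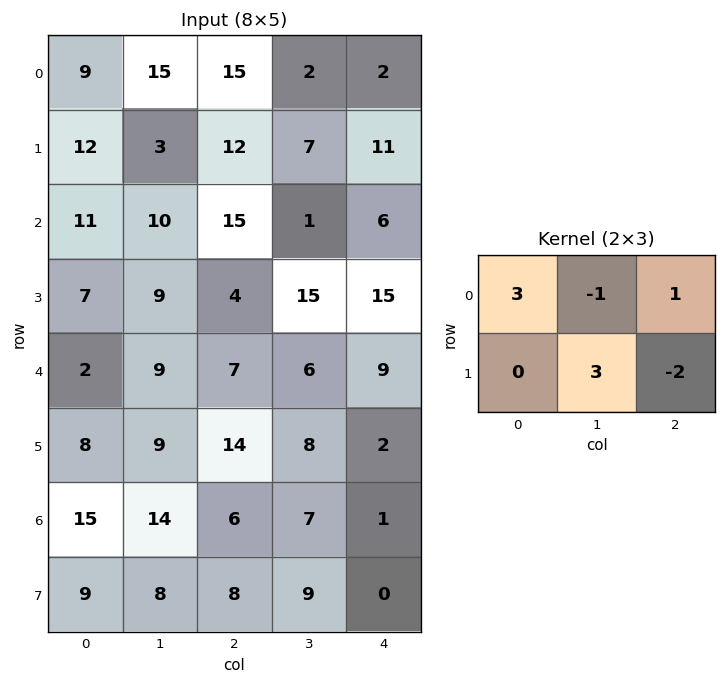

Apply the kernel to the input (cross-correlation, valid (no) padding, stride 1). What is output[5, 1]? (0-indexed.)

25

The receptive field on the input at this output position is [9 14 8 / 14 6 7]. Elementwise product with the kernel and sum: 9·3 + 14·-1 + 8·1 + 6·3 + 7·-2.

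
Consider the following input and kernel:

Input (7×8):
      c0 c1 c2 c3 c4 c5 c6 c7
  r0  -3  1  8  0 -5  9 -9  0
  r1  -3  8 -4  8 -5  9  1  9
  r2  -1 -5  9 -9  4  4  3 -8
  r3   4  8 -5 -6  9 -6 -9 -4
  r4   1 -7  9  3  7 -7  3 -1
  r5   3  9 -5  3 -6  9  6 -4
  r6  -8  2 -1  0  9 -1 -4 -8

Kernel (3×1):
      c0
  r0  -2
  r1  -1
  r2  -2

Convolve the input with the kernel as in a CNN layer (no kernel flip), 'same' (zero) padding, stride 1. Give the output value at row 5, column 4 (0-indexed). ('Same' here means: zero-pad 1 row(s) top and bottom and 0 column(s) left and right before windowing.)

-26

The receptive field on the zero-padded input at this output position is [7 / -6 / 9]. Elementwise product with the kernel and sum: 7·-2 + -6·-1 + 9·-2.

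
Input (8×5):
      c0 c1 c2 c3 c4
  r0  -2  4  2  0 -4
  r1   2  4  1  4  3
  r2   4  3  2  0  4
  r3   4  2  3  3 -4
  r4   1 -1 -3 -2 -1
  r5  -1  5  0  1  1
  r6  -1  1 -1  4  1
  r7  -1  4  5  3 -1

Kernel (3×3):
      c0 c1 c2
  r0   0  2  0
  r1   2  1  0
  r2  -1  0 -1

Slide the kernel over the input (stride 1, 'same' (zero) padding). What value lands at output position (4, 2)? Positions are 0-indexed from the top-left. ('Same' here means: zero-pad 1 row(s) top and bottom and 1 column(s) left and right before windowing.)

The receptive field on the zero-padded input at this output position is [2 3 3 / -1 -3 -2 / 5 0 1]. Elementwise product with the kernel and sum: 3·2 + -1·2 + -3·1 + 5·-1 + 1·-1.

-5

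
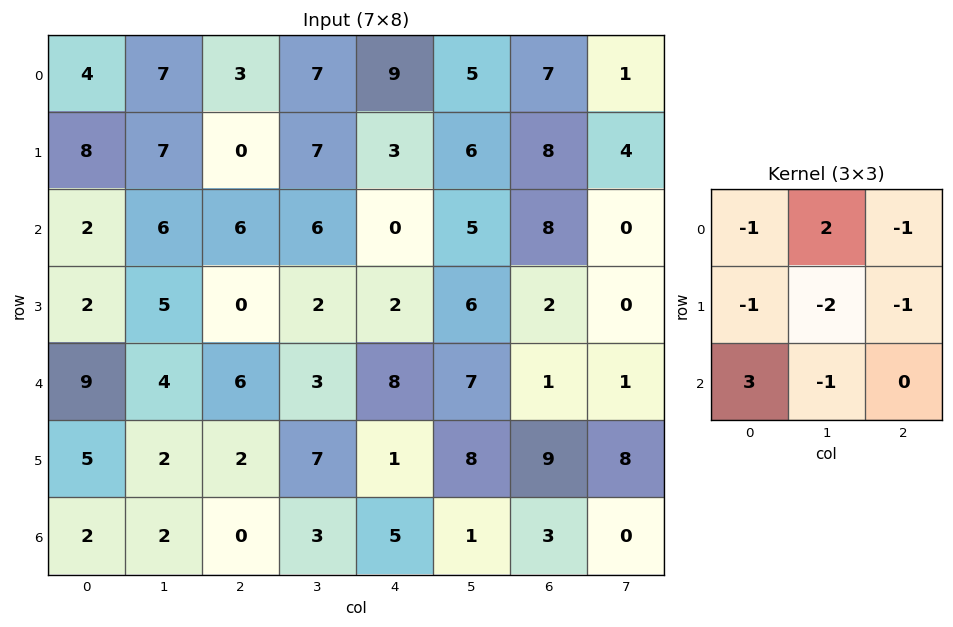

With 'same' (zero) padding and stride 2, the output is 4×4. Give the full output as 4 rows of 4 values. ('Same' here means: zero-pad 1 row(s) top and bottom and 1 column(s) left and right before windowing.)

-23 1 -12 -10
-3 -23 -14 1
-28 -22 -10 3
2 -10 -27 -5

Output[0,0]: The receptive field on the zero-padded input at this output position is [0 0 0 / 0 4 7 / 0 8 7]. Elementwise product with the kernel and sum: 0·-1 + 0·2 + 0·-1 + 0·-1 + 4·-2 + 7·-1 + 0·3 + 8·-1.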